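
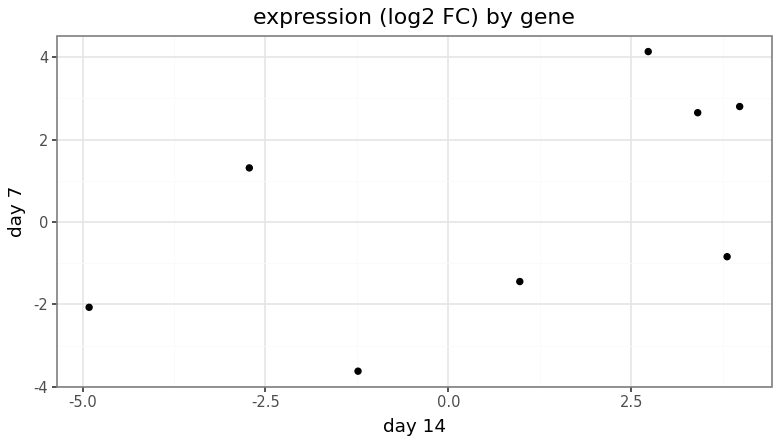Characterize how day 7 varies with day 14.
positive, moderate

Points are positively correlated; moderate (|r| ≈ 0.6).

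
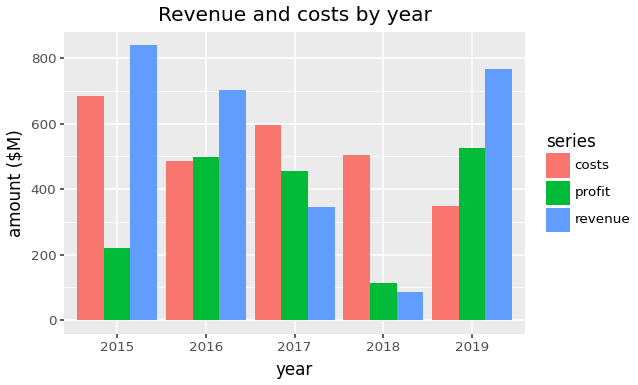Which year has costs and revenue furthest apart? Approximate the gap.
2019: costs ≈ 300, revenue ≈ 800 → gap ≈ 500. Next-largest (2018) is only ≈ 400.

2019, ≈ 500 $M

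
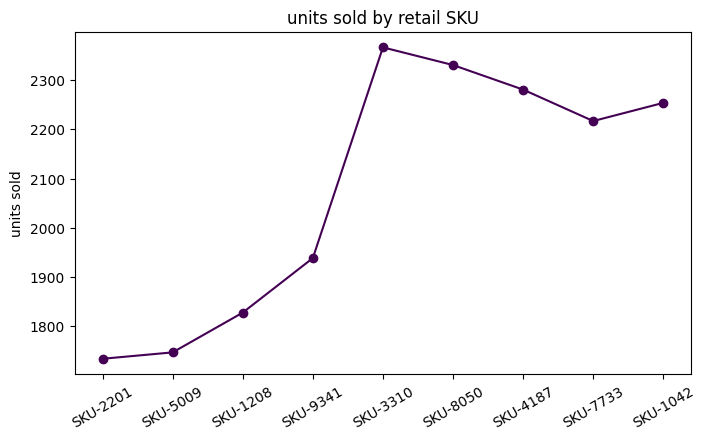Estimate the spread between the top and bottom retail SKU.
≈ 700

Max SKU-3310 ≈ 2400, min SKU-2201 ≈ 1700; range ≈ 700.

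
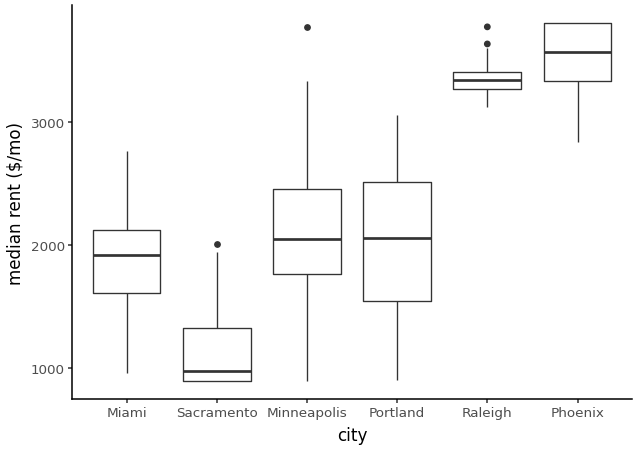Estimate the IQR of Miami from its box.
Q3 ≈ 2000, Q1 ≈ 1500; IQR ≈ 500.

≈ 500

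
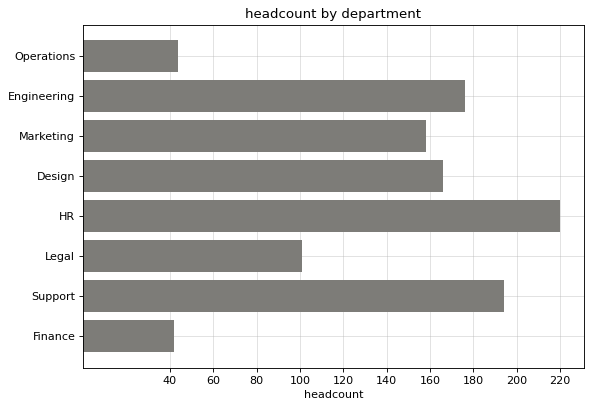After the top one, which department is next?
Support

Top 3: HR ≈ 220, Support ≈ 200, Engineering ≈ 180.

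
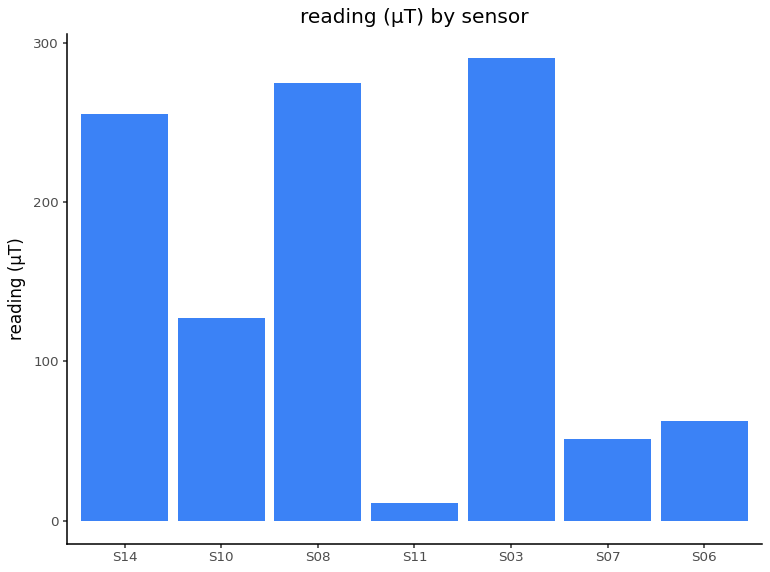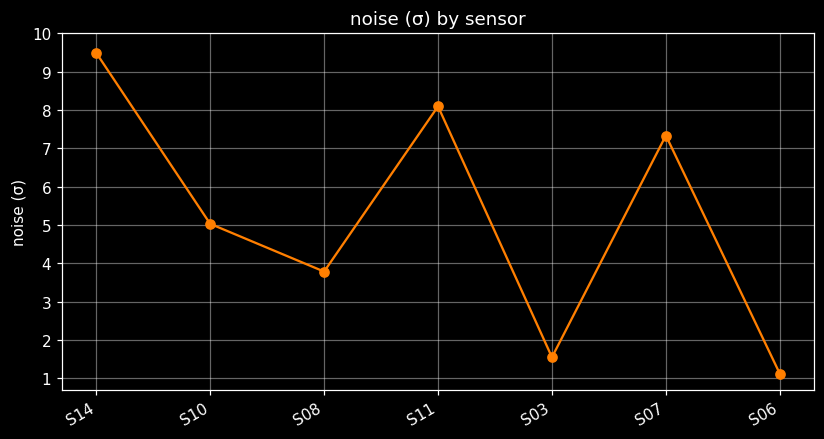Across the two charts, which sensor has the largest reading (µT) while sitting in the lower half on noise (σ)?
Chart 2 median noise (σ) ≈ 5; below-median sensors: S08, S03, S06. Among those, S03 has the highest reading (µT) (≈ 300).

S03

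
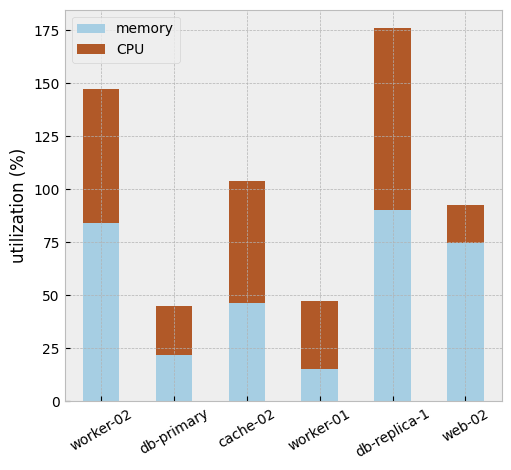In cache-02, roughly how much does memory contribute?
≈ 40

memory top ≈ 40, bottom ≈ 0; segment ≈ 40.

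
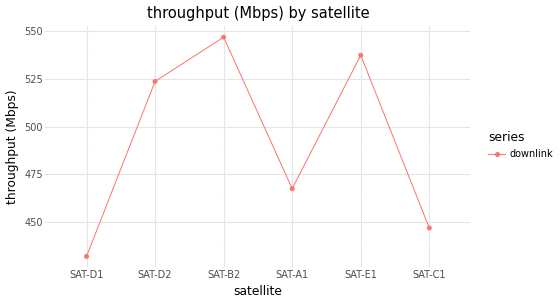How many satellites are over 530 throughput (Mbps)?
2

Above 530: SAT-B2, SAT-E1.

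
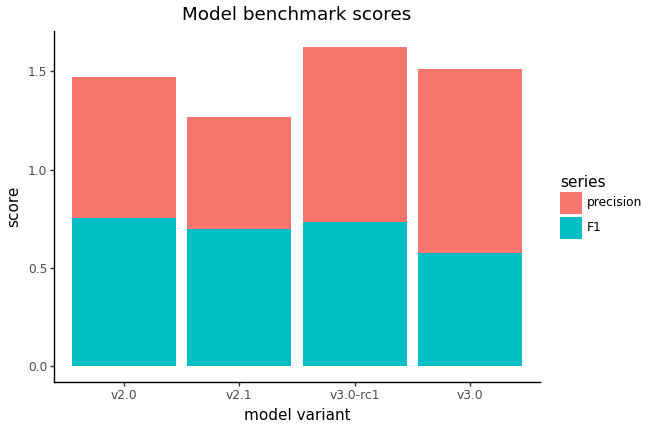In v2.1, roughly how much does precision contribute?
≈ 0.6

precision top ≈ 1.2, bottom ≈ 0.6; segment ≈ 0.6.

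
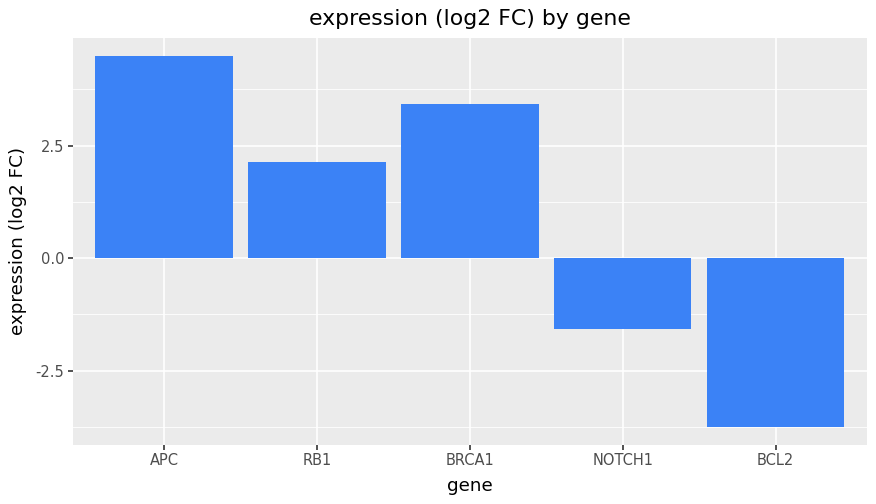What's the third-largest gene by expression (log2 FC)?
RB1

Top 4: APC ≈ 4, BRCA1 ≈ 3, RB1 ≈ 2, NOTCH1 ≈ -2.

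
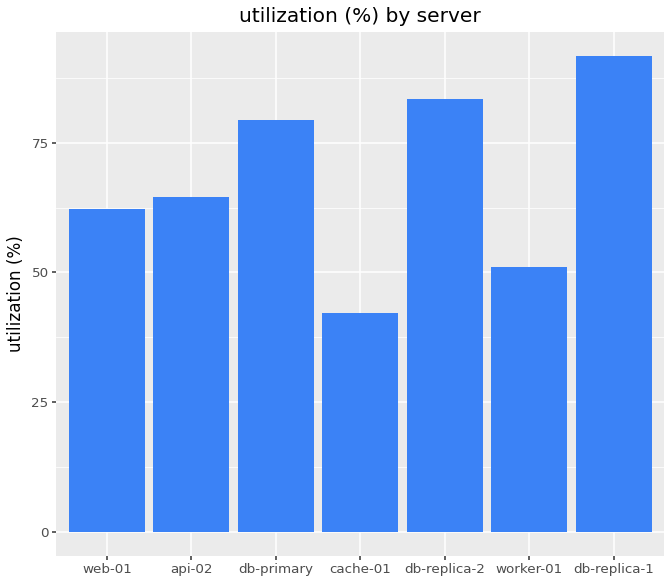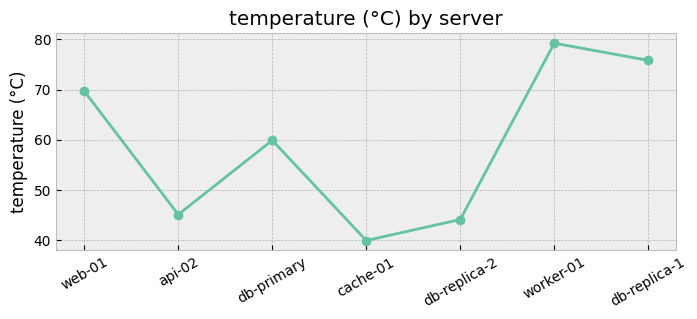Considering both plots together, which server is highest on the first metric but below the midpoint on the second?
Chart 2 median temperature (°C) ≈ 60; below-median servers: api-02, cache-01, db-replica-2. Among those, db-replica-2 has the highest utilization (%) (≈ 80).

db-replica-2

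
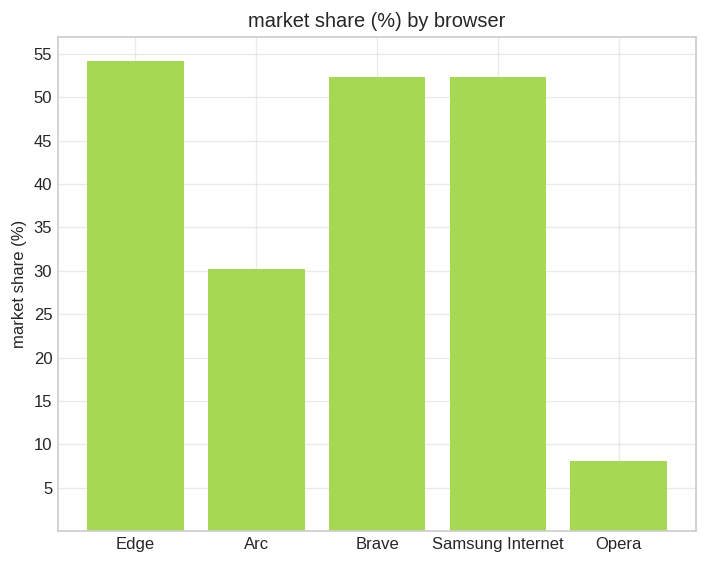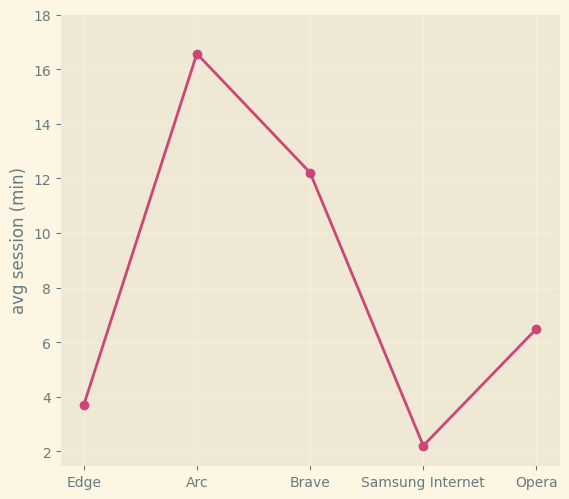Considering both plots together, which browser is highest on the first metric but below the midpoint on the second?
Edge

Chart 2 median avg session (min) ≈ 6; below-median browsers: Edge, Samsung Internet. Among those, Edge has the highest market share (%) (≈ 55).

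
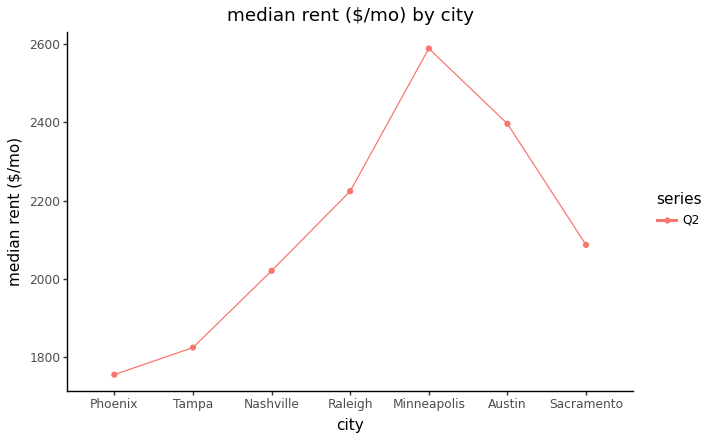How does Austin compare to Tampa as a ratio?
≈ 1.33×

Austin ≈ 2400, Tampa ≈ 1800; 2400/1800 ≈ 1.33.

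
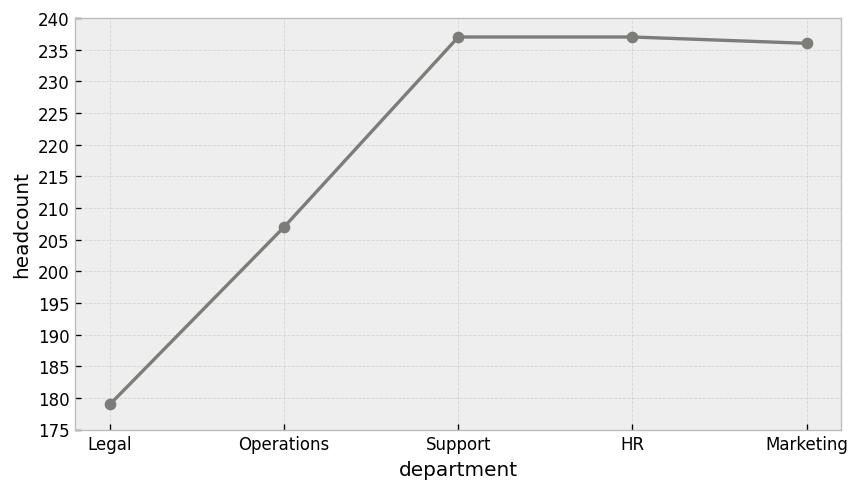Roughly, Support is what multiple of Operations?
Support ≈ 235, Operations ≈ 205; 235/205 ≈ 1.15.

≈ 1.15×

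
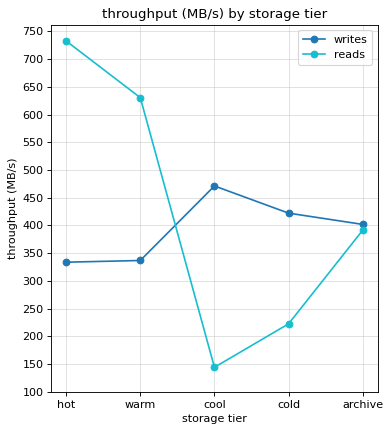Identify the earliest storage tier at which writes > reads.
cool

warm: writes ≈ 350 vs reads ≈ 650 (not yet); cool: writes ≈ 450 vs reads ≈ 150 (first crossover).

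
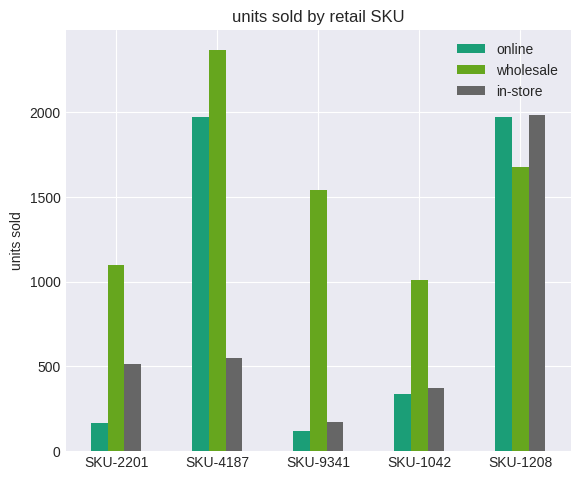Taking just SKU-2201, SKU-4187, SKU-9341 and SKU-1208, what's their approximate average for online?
(200 + 2000 + 200 + 2000) / 4 ≈ 1100.

≈ 1100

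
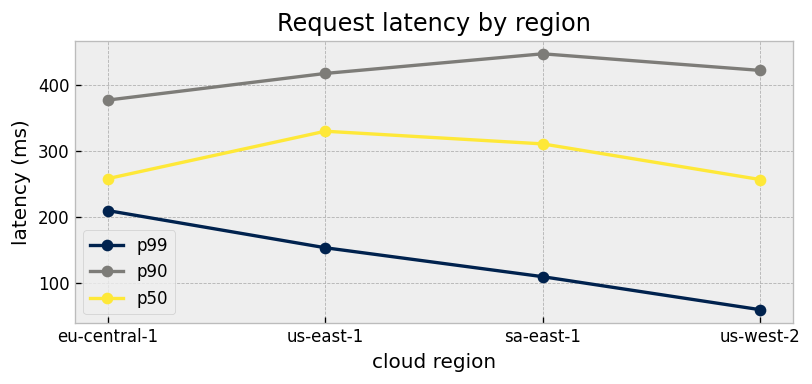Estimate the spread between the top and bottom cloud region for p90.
Max sa-east-1 ≈ 450, min eu-central-1 ≈ 400; range ≈ 50.

≈ 50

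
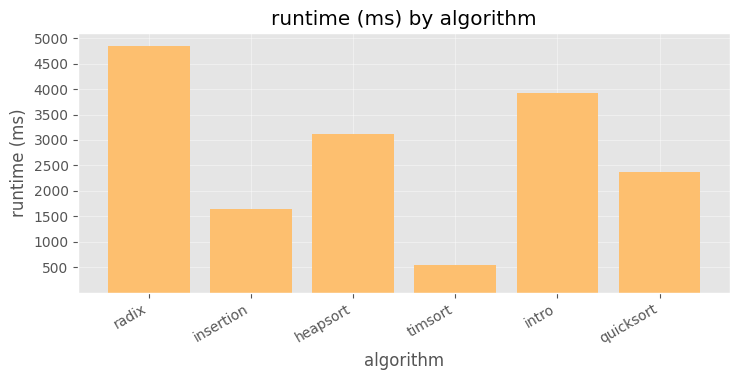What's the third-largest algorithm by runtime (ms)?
Top 4: radix ≈ 5000, intro ≈ 4000, heapsort ≈ 3000, quicksort ≈ 2500.

heapsort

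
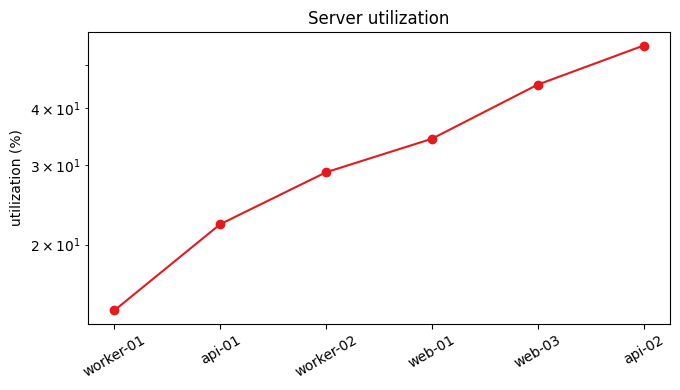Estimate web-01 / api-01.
web-01 ≈ 35, api-01 ≈ 20; 35/20 ≈ 1.75.

≈ 1.75×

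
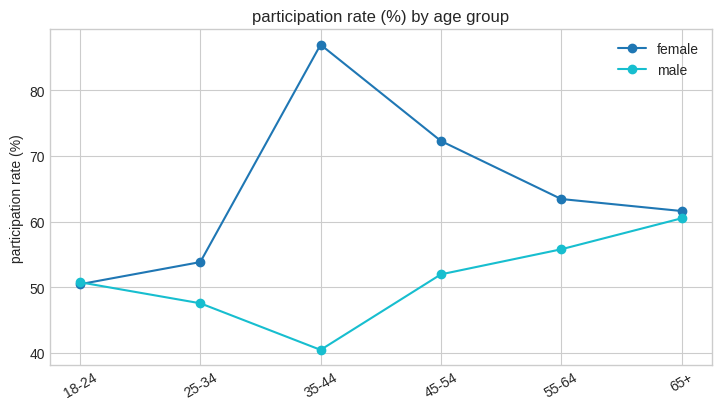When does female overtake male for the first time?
18-24: female ≈ 50 vs male ≈ 50 (not yet); 25-34: female ≈ 55 vs male ≈ 50 (first crossover).

25-34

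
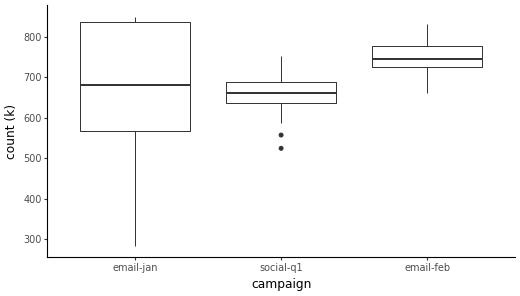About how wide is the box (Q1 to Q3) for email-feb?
≈ 50

Q3 ≈ 780, Q1 ≈ 730; IQR ≈ 50.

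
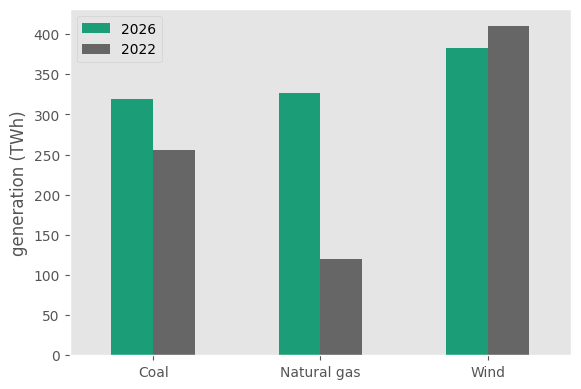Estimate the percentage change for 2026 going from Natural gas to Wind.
≈ +14.3%

Natural gas ≈ 350, Wind ≈ 400; (400 − 350) / 350 ≈ +14.3%.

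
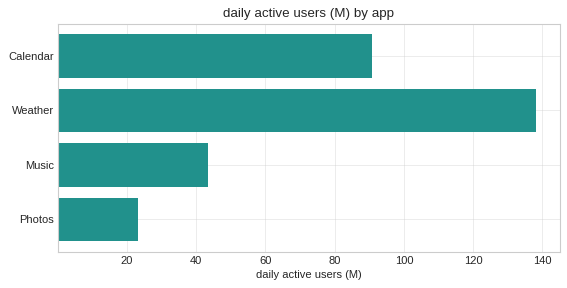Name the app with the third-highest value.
Music

Top 4: Weather ≈ 140, Calendar ≈ 100, Music ≈ 40, Photos ≈ 20.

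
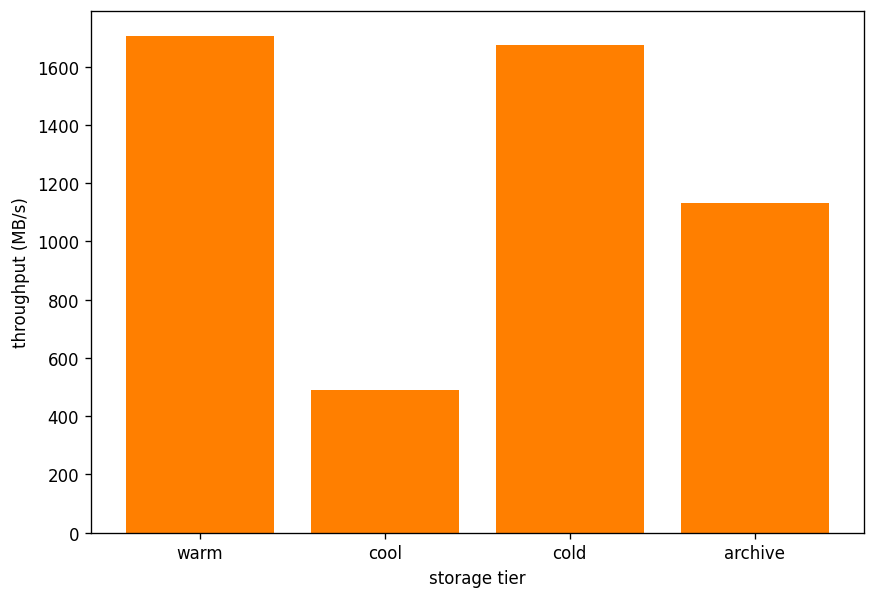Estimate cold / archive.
≈ 1.33×

cold ≈ 1600, archive ≈ 1200; 1600/1200 ≈ 1.33.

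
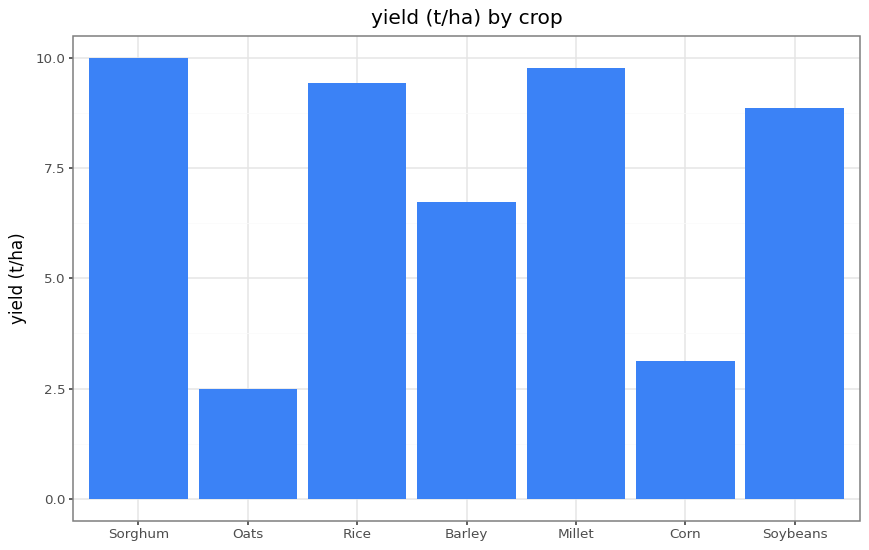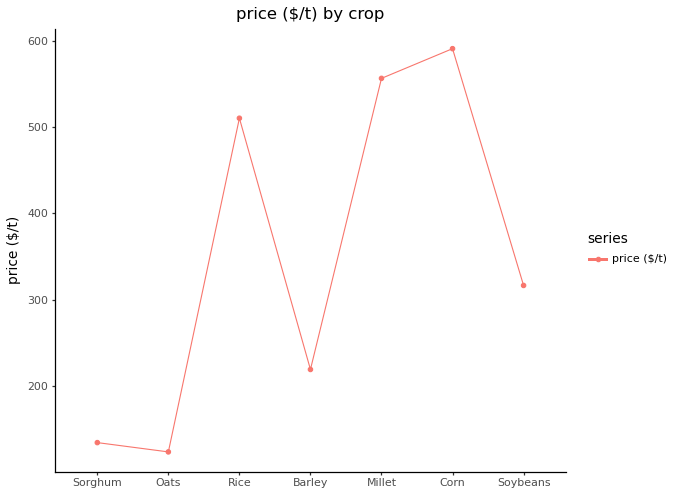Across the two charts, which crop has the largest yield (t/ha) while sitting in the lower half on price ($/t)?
Sorghum

Chart 2 median price ($/t) ≈ 300; below-median crops: Sorghum, Oats, Barley. Among those, Sorghum has the highest yield (t/ha) (≈ 10).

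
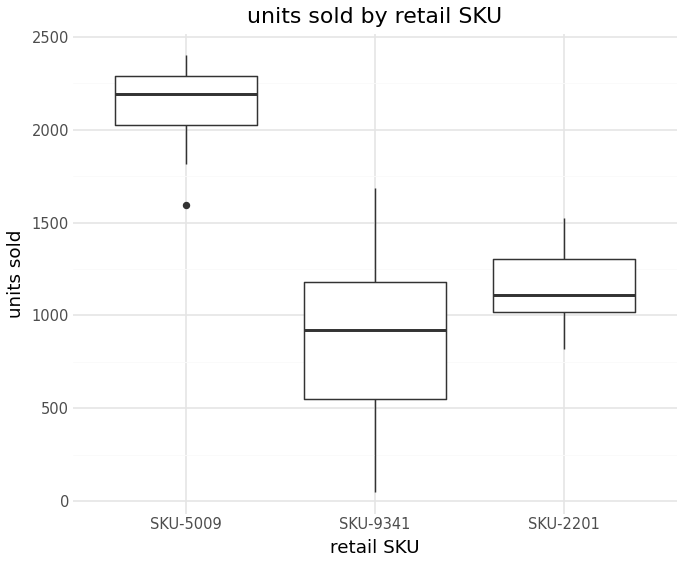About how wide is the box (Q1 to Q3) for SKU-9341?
Q3 ≈ 1200, Q1 ≈ 600; IQR ≈ 600.

≈ 600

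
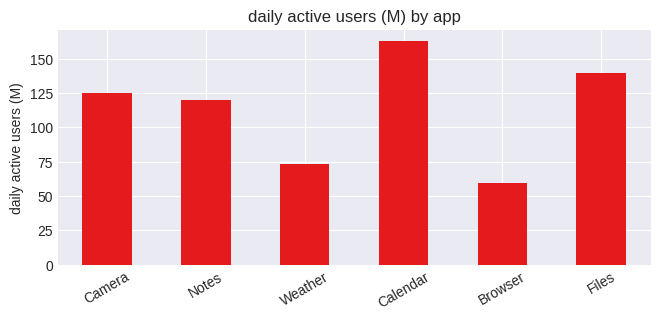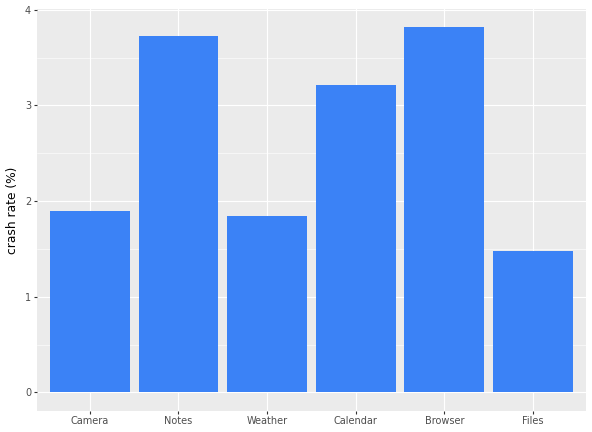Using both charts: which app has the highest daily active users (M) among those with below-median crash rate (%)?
Files

Chart 2 median crash rate (%) ≈ 2.5; below-median apps: Camera, Weather, Files. Among those, Files has the highest daily active users (M) (≈ 140).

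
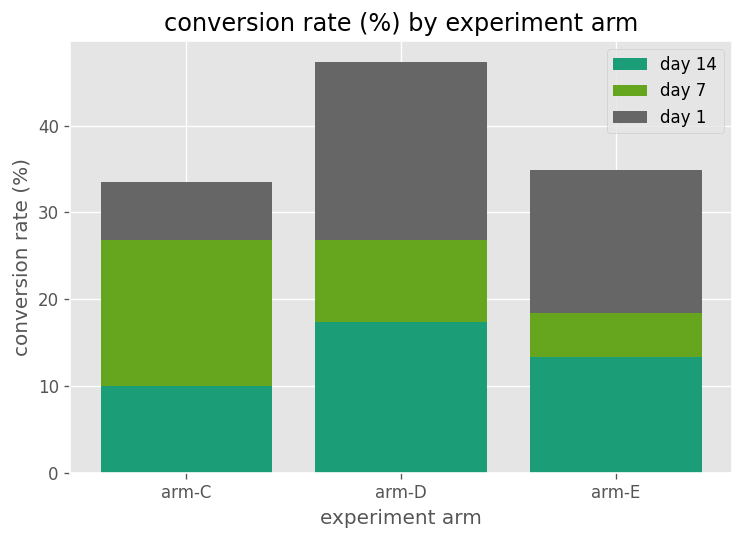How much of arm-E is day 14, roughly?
day 14 top ≈ 15, bottom ≈ 0; segment ≈ 15.

≈ 15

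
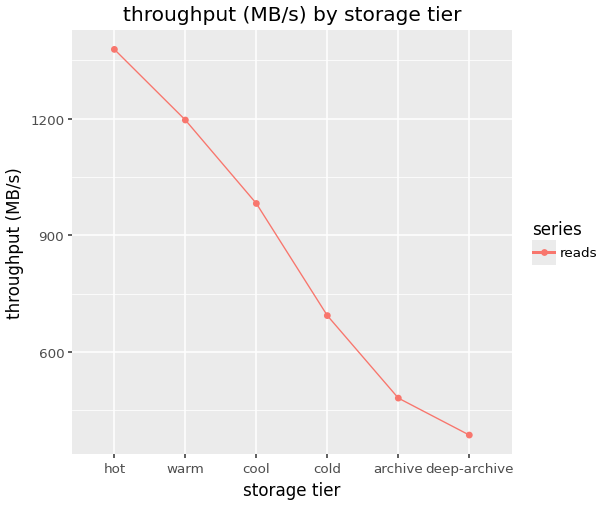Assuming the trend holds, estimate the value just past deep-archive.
Last three: 700, 500, 400 → slope ≈ -150/step → next ≈ 250.

≈ 250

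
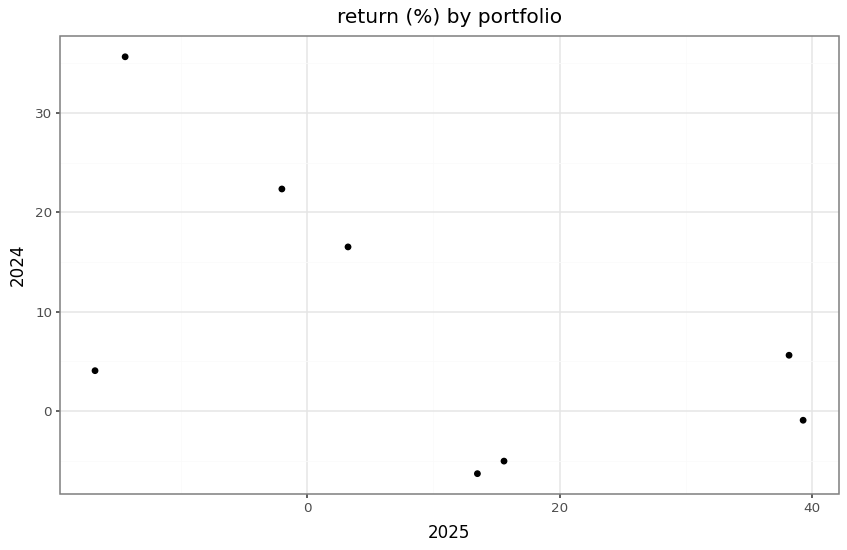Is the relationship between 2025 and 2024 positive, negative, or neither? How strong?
negative, moderate

Points are negatively correlated; moderate (|r| ≈ 0.6).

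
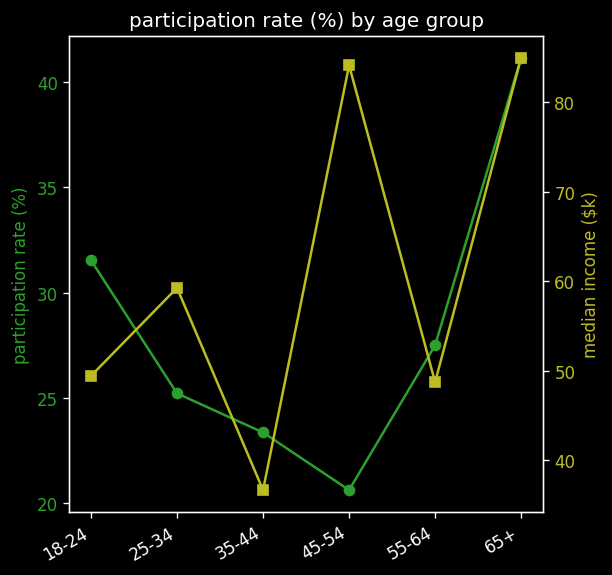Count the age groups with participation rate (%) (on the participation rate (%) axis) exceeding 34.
1

Above 34: 65+.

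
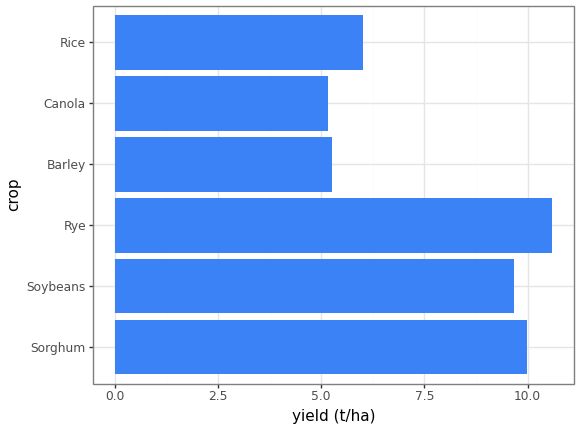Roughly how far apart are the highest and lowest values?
Max Rye ≈ 11, min Canola ≈ 5; range ≈ 6.

≈ 6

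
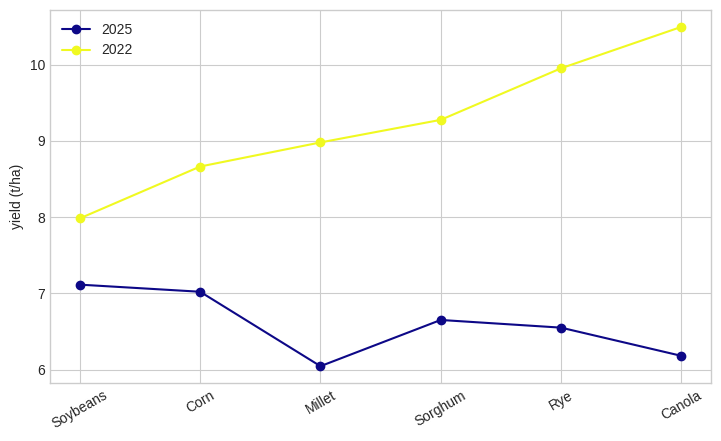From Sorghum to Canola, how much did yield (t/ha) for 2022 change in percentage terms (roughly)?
Sorghum ≈ 9.5, Canola ≈ 10.5; (10.5 − 9.5) / 9.5 ≈ +10.5%.

≈ +10.5%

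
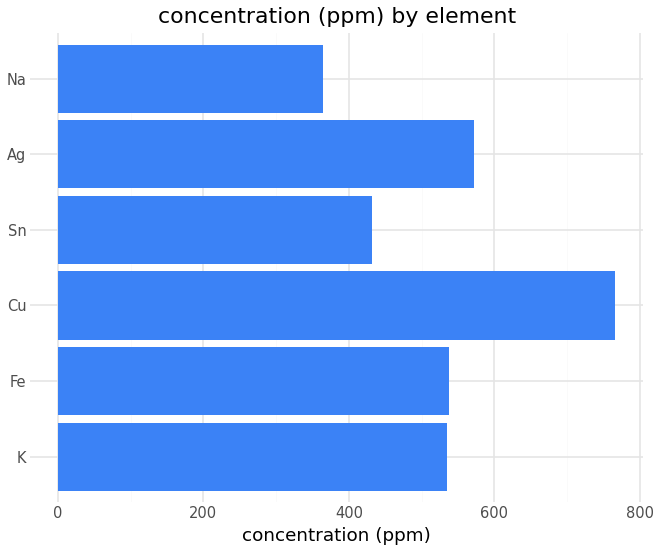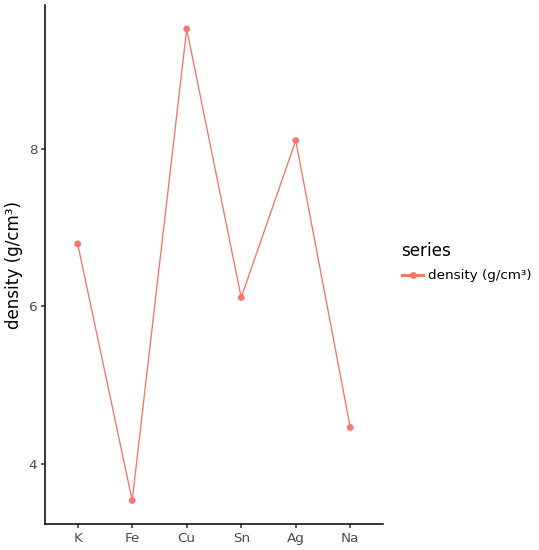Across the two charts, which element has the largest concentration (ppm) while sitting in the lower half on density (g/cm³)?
Fe

Chart 2 median density (g/cm³) ≈ 6; below-median elements: Fe, Sn, Na. Among those, Fe has the highest concentration (ppm) (≈ 500).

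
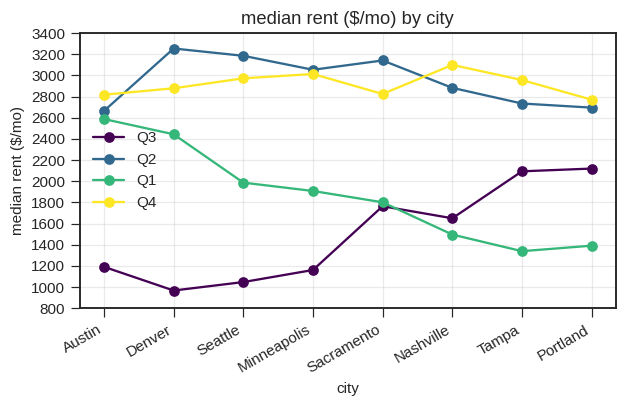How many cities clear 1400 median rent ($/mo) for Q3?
4

Above 1400: Sacramento, Nashville, Tampa, Portland.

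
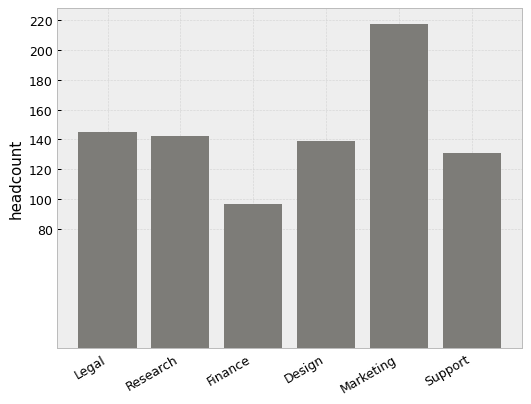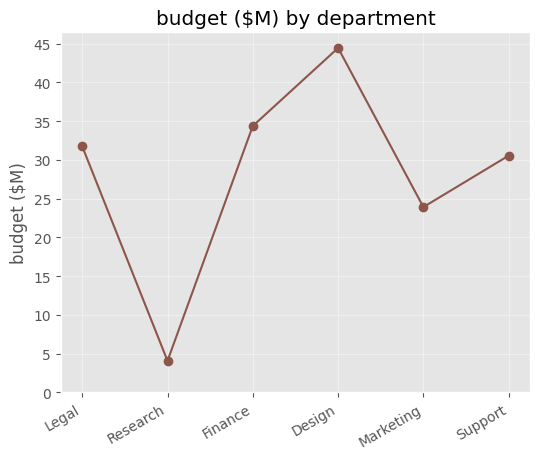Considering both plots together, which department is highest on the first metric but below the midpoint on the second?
Chart 2 median budget ($M) ≈ 30; below-median departments: Research, Marketing, Support. Among those, Marketing has the highest headcount (≈ 220).

Marketing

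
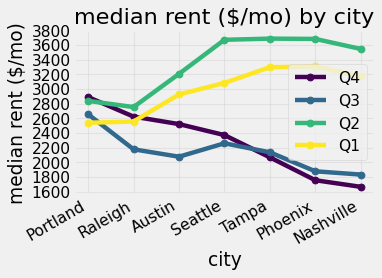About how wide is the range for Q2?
≈ 800

Max Tampa ≈ 3600, min Raleigh ≈ 2800; range ≈ 800.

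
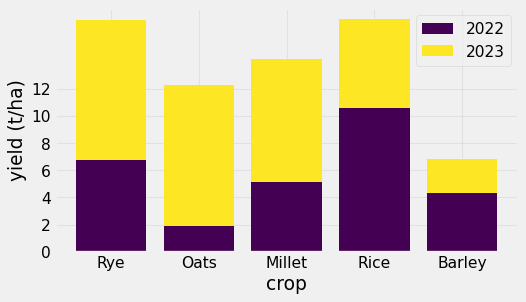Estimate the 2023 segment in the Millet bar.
2023 top ≈ 14, bottom ≈ 6; segment ≈ 8.

≈ 8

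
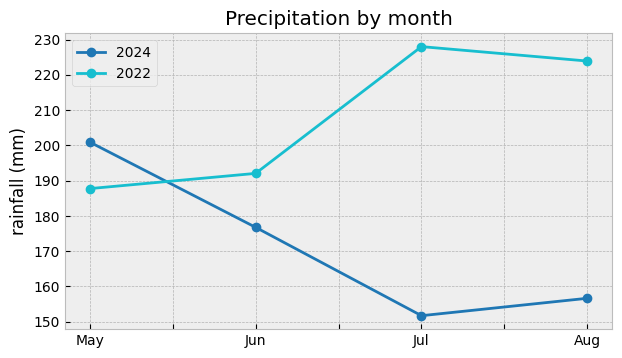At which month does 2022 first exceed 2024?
May: 2022 ≈ 190 vs 2024 ≈ 200 (not yet); Jun: 2022 ≈ 190 vs 2024 ≈ 180 (first crossover).

Jun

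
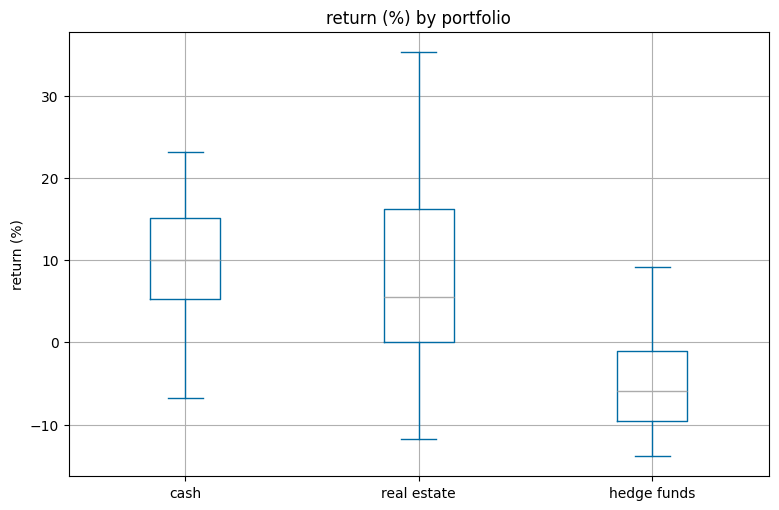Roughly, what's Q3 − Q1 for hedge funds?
Q3 ≈ -2, Q1 ≈ -10; IQR ≈ 8.

≈ 8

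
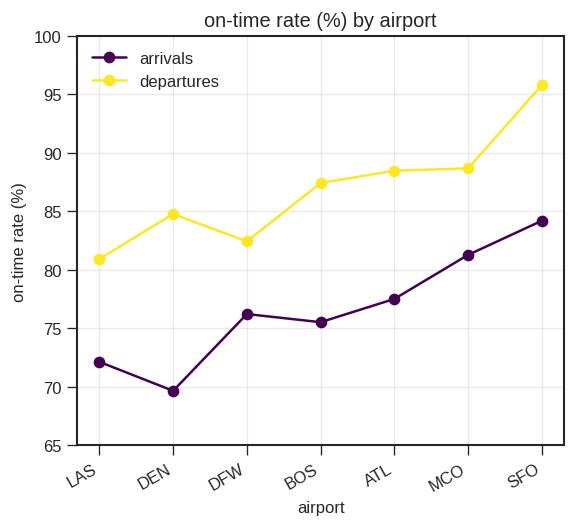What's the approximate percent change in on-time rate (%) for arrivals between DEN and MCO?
DEN ≈ 70, MCO ≈ 80; (80 − 70) / 70 ≈ +14.3%.

≈ +14.3%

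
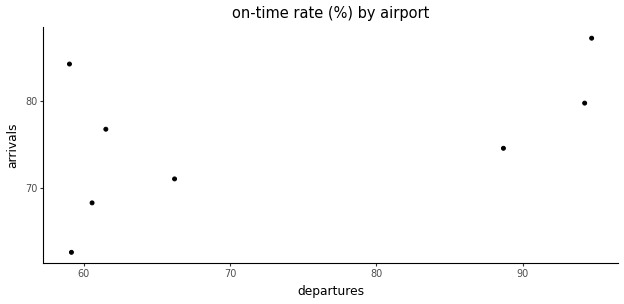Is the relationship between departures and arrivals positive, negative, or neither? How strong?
Points are positively correlated; moderate (|r| ≈ 0.5).

positive, moderate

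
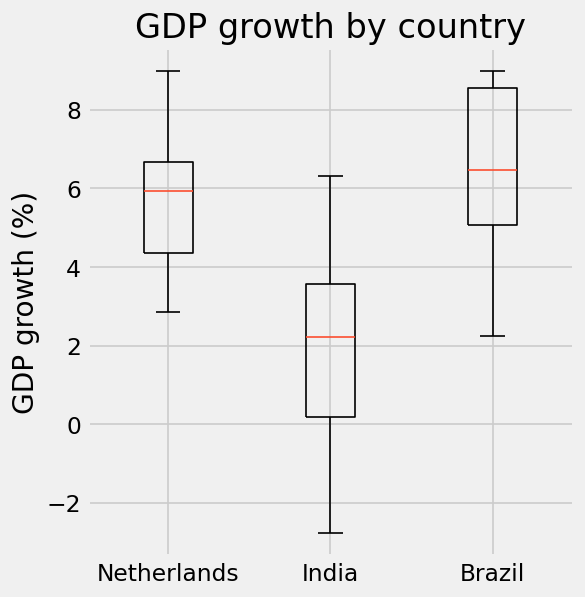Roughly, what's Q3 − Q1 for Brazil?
Q3 ≈ 8.5, Q1 ≈ 5.0; IQR ≈ 3.5.

≈ 3.5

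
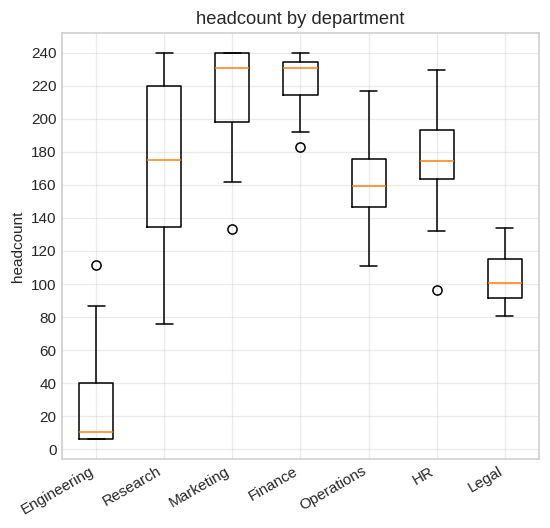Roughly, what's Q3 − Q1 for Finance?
≈ 20

Q3 ≈ 240, Q1 ≈ 220; IQR ≈ 20.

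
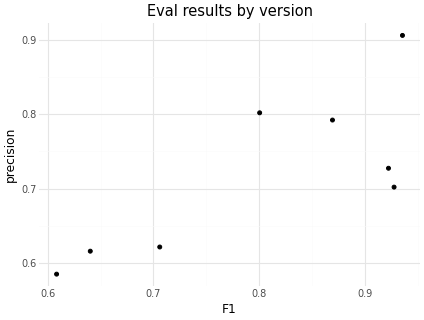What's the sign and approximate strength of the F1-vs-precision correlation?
positive, strong

Points are positively correlated; strong (|r| ≈ 0.8).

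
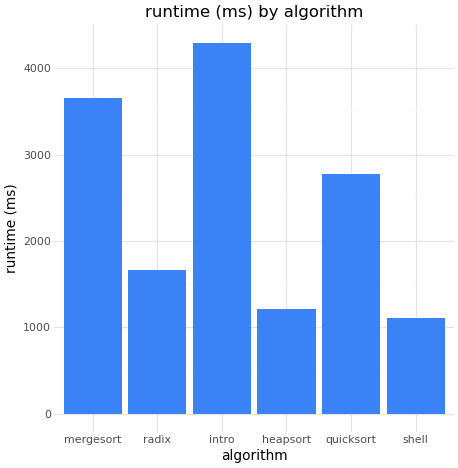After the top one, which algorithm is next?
mergesort

Top 3: intro ≈ 4500, mergesort ≈ 3500, quicksort ≈ 3000.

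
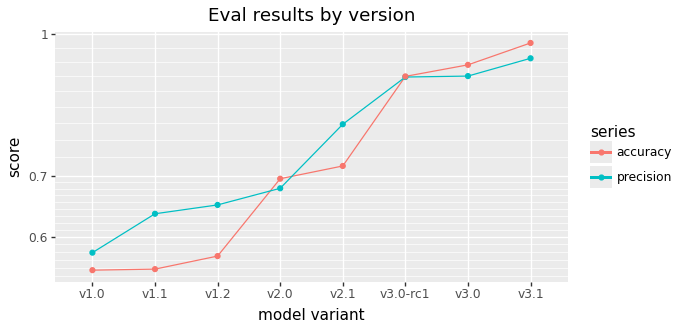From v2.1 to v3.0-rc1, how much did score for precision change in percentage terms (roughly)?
v2.1 ≈ 0.80, v3.0-rc1 ≈ 0.90; (0.90 − 0.80) / 0.80 ≈ +12.5%.

≈ +12.5%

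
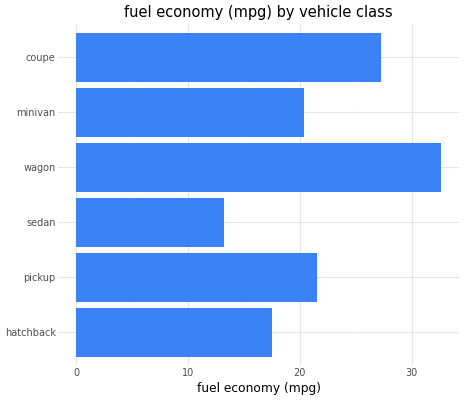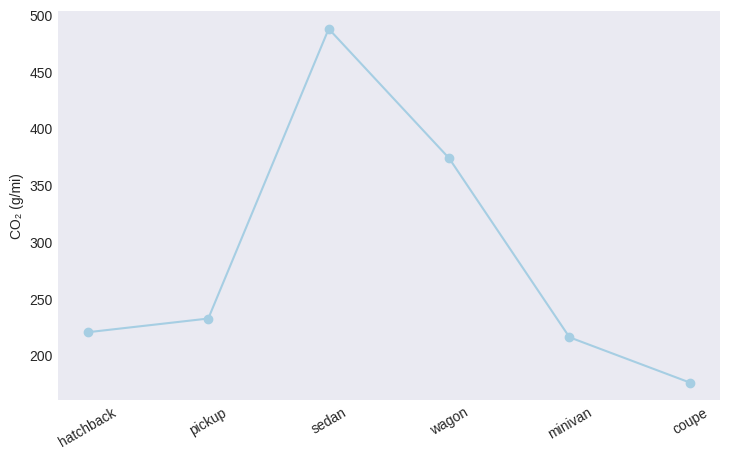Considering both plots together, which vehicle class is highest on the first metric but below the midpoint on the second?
Chart 2 median CO₂ (g/mi) ≈ 250; below-median vehicle classes: hatchback, minivan, coupe. Among those, coupe has the highest fuel economy (mpg) (≈ 25).

coupe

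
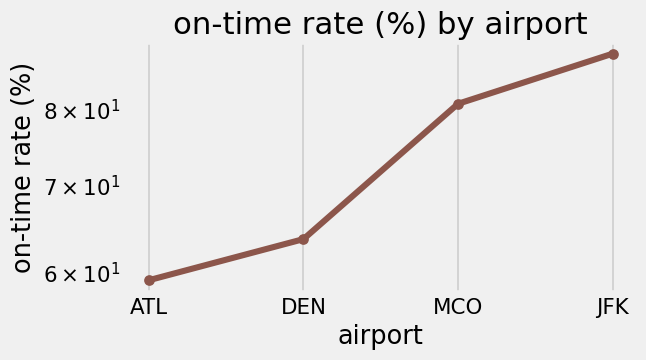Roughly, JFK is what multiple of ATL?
JFK ≈ 90, ATL ≈ 60; 90/60 ≈ 1.5.

≈ 1.5×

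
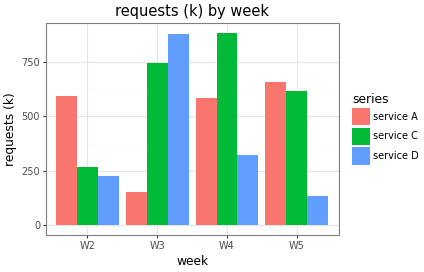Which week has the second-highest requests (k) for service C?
W3

Top 3 for service C: W4 ≈ 900, W3 ≈ 700, W5 ≈ 600.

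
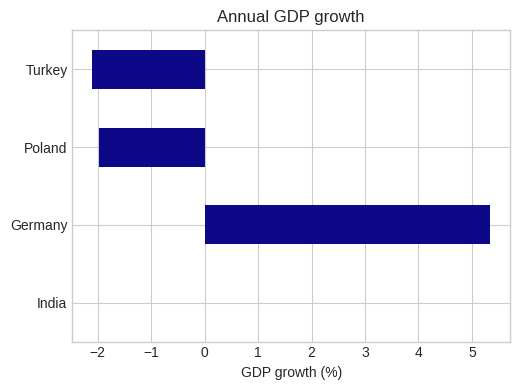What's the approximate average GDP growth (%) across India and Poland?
(0 + -2) / 2 ≈ -1.

≈ -1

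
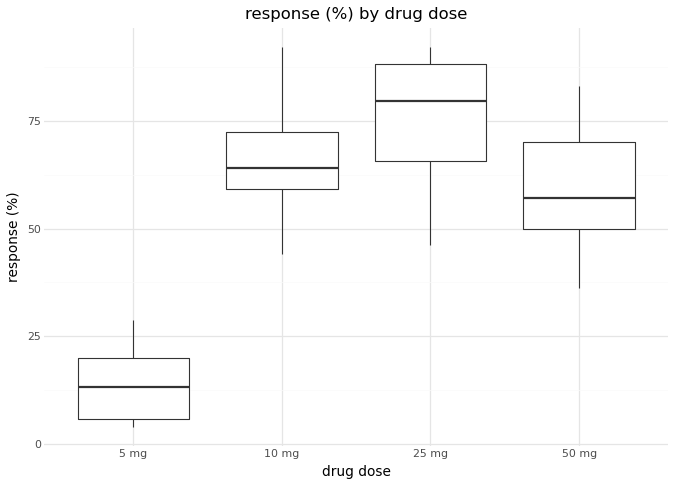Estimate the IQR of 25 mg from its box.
≈ 20

Q3 ≈ 90, Q1 ≈ 70; IQR ≈ 20.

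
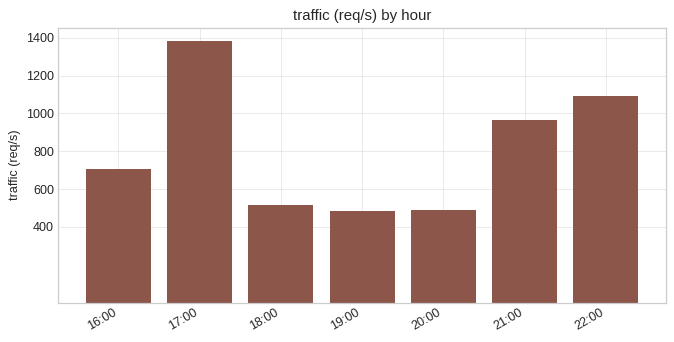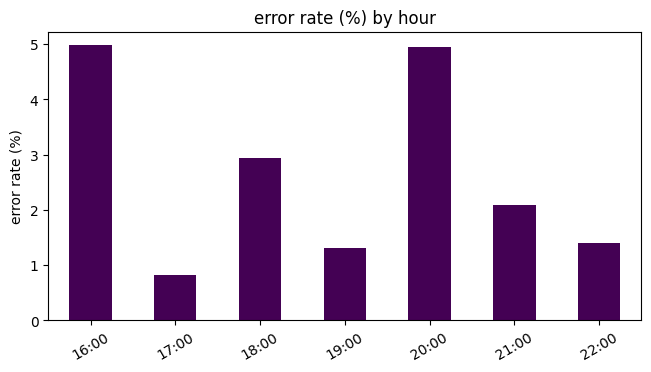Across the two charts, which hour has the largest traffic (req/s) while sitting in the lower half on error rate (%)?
17:00

Chart 2 median error rate (%) ≈ 2; below-median hours: 17:00, 19:00, 22:00. Among those, 17:00 has the highest traffic (req/s) (≈ 1400).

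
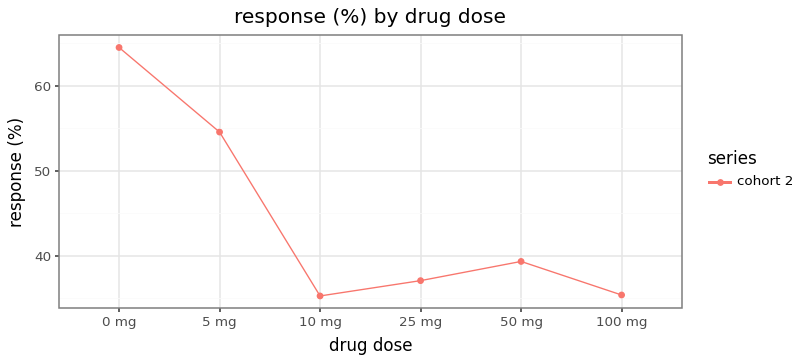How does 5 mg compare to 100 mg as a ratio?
5 mg ≈ 55, 100 mg ≈ 35; 55/35 ≈ 1.57.

≈ 1.57×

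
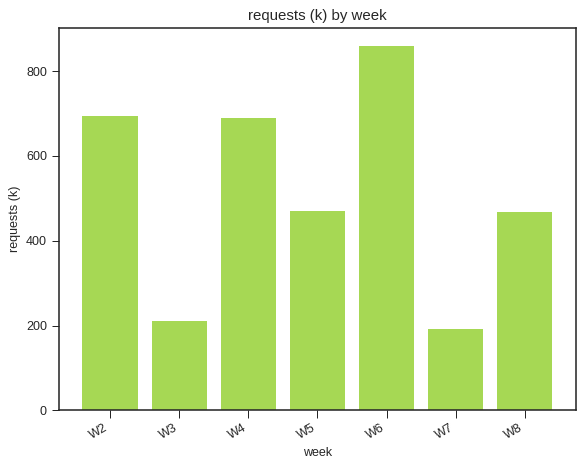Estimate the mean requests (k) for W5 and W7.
(500 + 200) / 2 ≈ 350.

≈ 350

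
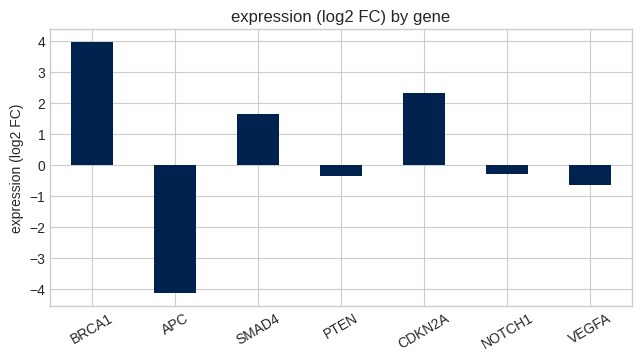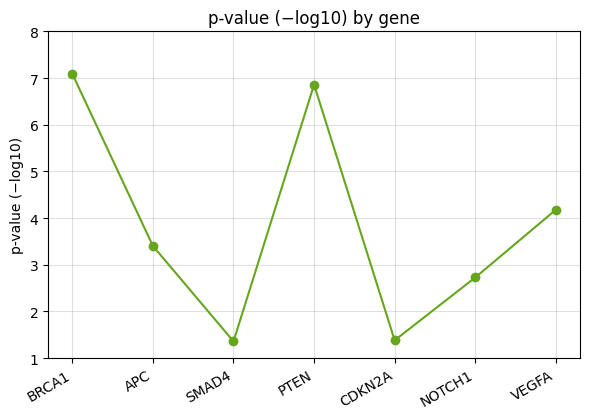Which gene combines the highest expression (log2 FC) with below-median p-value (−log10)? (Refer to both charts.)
CDKN2A

Chart 2 median p-value (−log10) ≈ 3; below-median genes: SMAD4, CDKN2A, NOTCH1. Among those, CDKN2A has the highest expression (log2 FC) (≈ 2.5).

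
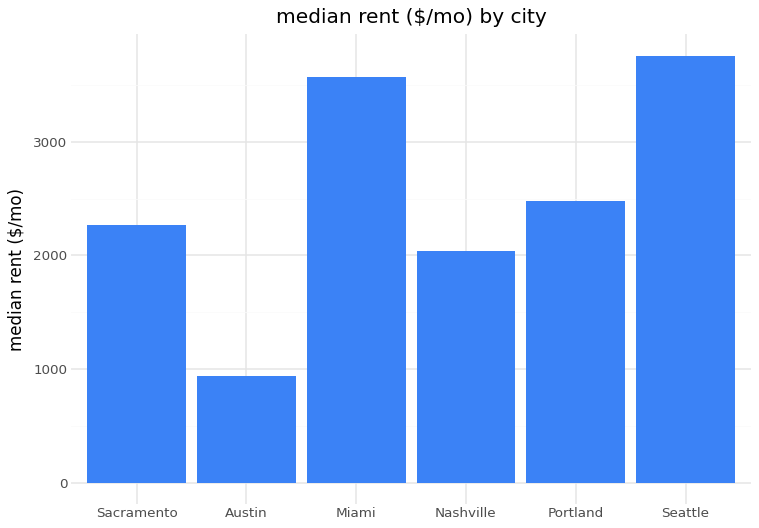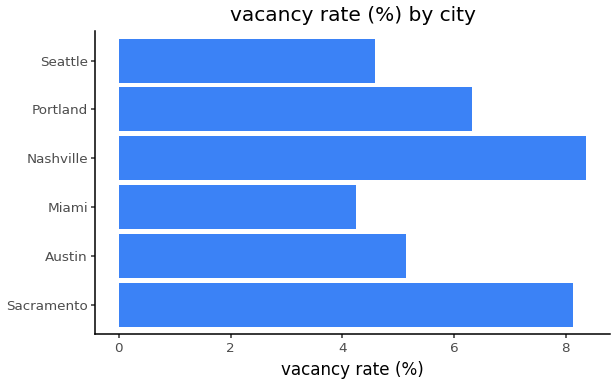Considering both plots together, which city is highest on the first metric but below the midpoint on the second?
Chart 2 median vacancy rate (%) ≈ 6; below-median cities: Austin, Miami, Seattle. Among those, Seattle has the highest median rent ($/mo) (≈ 4000).

Seattle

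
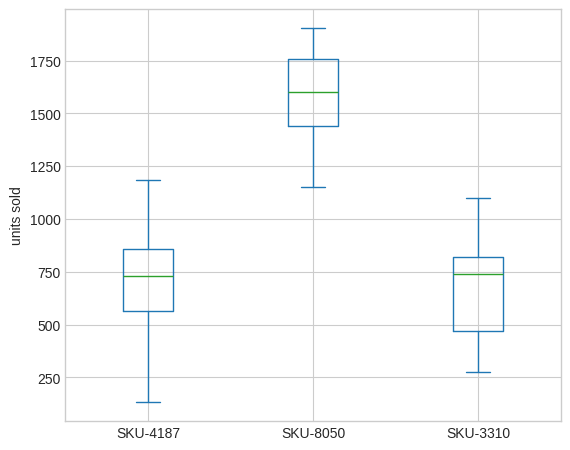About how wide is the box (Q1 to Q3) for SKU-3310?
≈ 300

Q3 ≈ 800, Q1 ≈ 500; IQR ≈ 300.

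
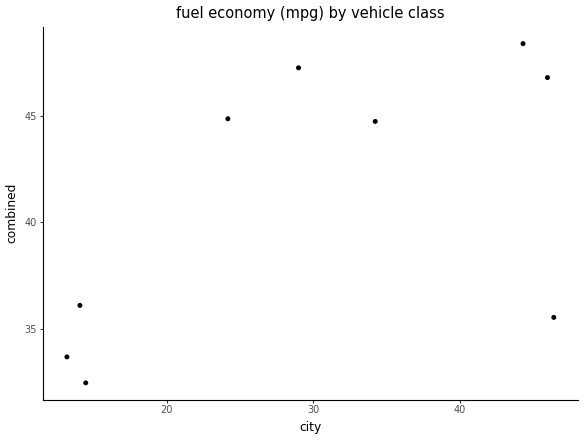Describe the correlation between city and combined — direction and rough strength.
Points are positively correlated; moderate (|r| ≈ 0.6).

positive, moderate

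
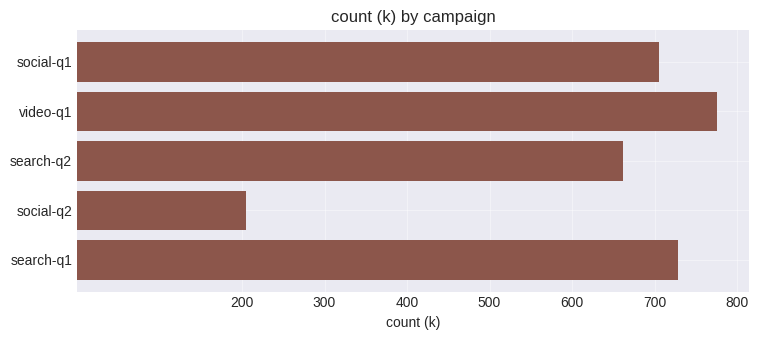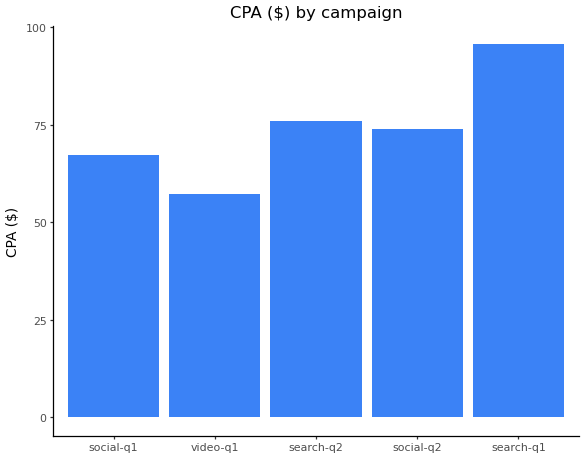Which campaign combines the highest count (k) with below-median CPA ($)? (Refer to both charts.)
video-q1

Chart 2 median CPA ($) ≈ 70; below-median campaigns: social-q1, video-q1. Among those, video-q1 has the highest count (k) (≈ 800).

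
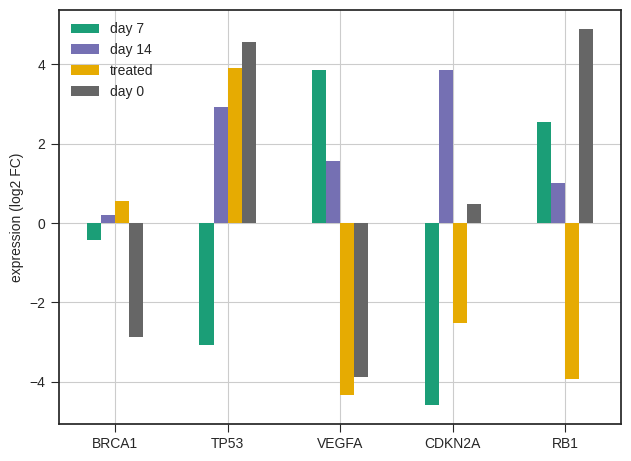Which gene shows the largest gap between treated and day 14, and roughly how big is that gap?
CDKN2A: treated ≈ -3, day 14 ≈ 4 → gap ≈ 7. Next-largest (VEGFA) is only ≈ 6.

CDKN2A, ≈ 7 log2 FC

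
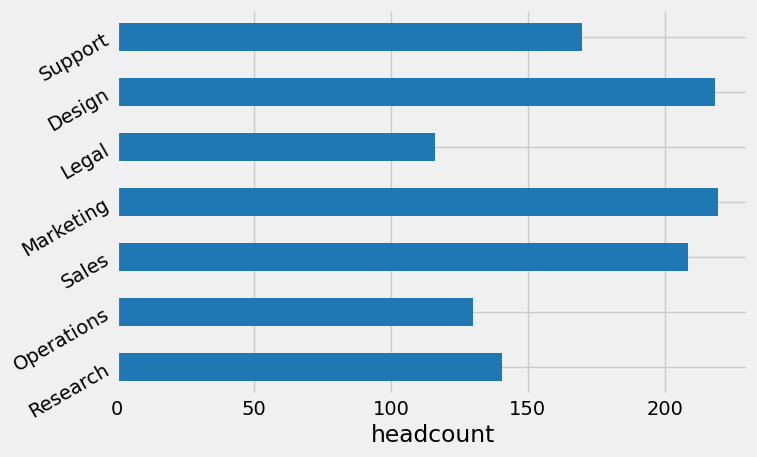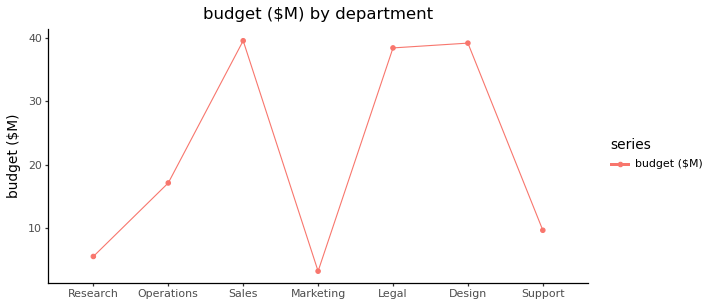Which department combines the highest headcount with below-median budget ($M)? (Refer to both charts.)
Chart 2 median budget ($M) ≈ 15; below-median departments: Research, Marketing, Support. Among those, Marketing has the highest headcount (≈ 225).

Marketing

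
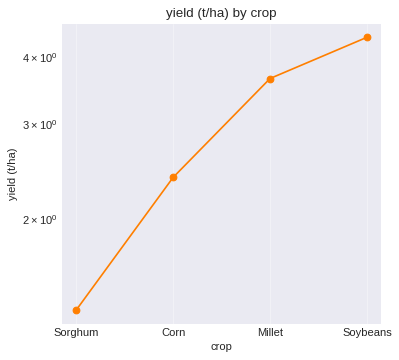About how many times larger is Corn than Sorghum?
Corn ≈ 2.5, Sorghum ≈ 1.5; 2.5/1.5 ≈ 1.67.

≈ 1.67×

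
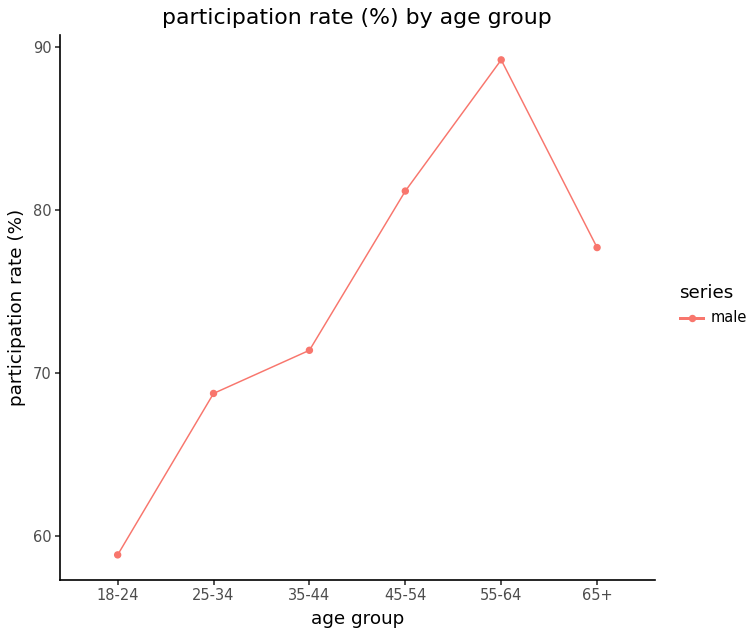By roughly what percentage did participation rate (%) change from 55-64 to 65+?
55-64 ≈ 90, 65+ ≈ 80; (80 − 90) / 90 ≈ -11.1%.

≈ -11.1%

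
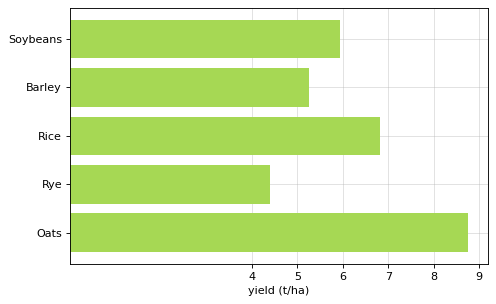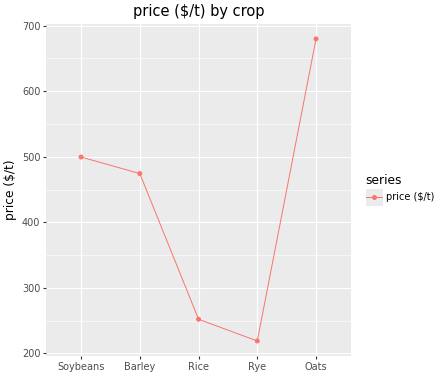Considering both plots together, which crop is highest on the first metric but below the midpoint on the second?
Rice

Chart 2 median price ($/t) ≈ 500; below-median crops: Rice, Rye. Among those, Rice has the highest yield (t/ha) (≈ 7).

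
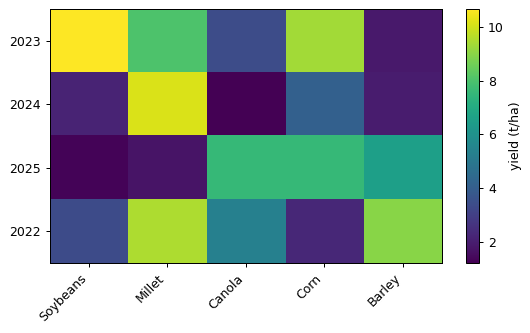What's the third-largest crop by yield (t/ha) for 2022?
Top 4 for 2022: Millet ≈ 10, Barley ≈ 9, Canola ≈ 5, Soybeans ≈ 3.

Canola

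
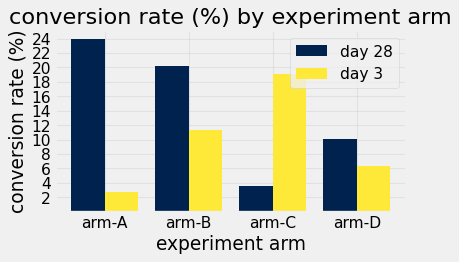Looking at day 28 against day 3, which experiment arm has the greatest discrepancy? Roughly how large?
arm-A: day 28 ≈ 24, day 3 ≈ 2 → gap ≈ 22. Next-largest (arm-C) is only ≈ 16.

arm-A, ≈ 22 %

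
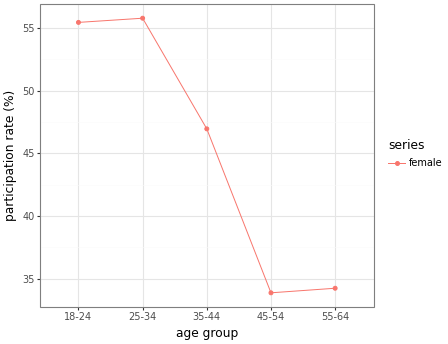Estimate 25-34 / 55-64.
≈ 1.65×

25-34 ≈ 56, 55-64 ≈ 34; 56/34 ≈ 1.65.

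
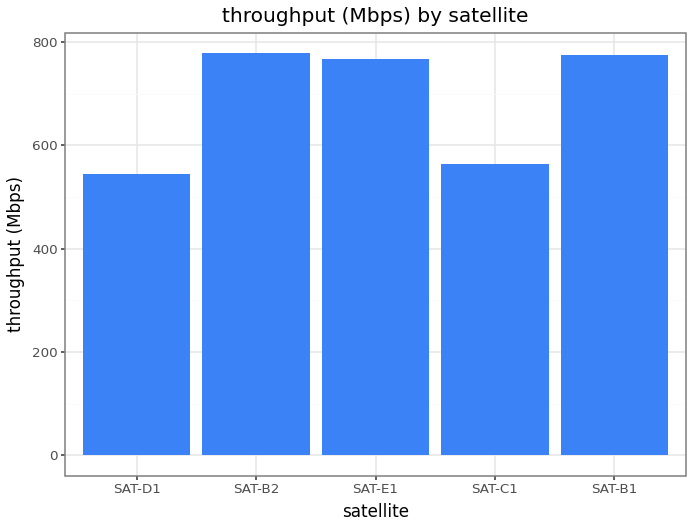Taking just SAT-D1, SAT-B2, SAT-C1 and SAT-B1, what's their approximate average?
(500 + 800 + 600 + 800) / 4 ≈ 675.

≈ 675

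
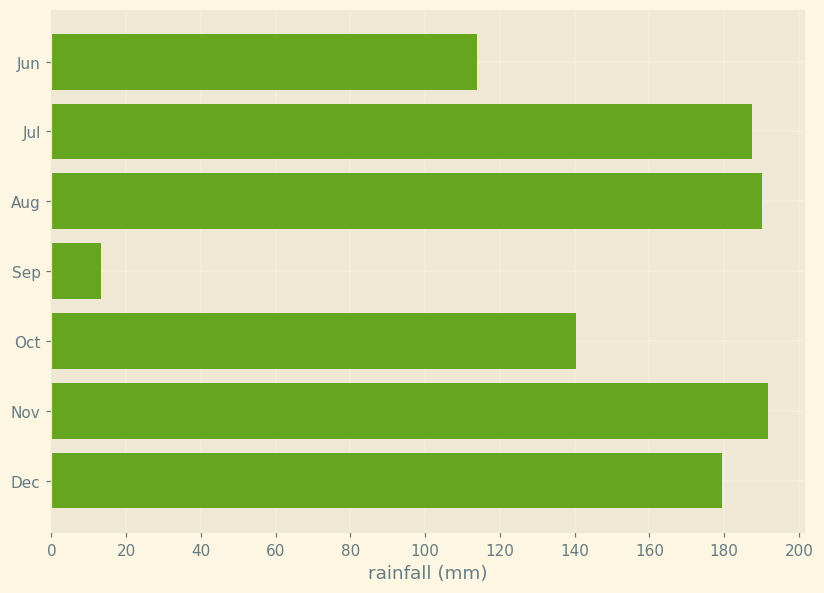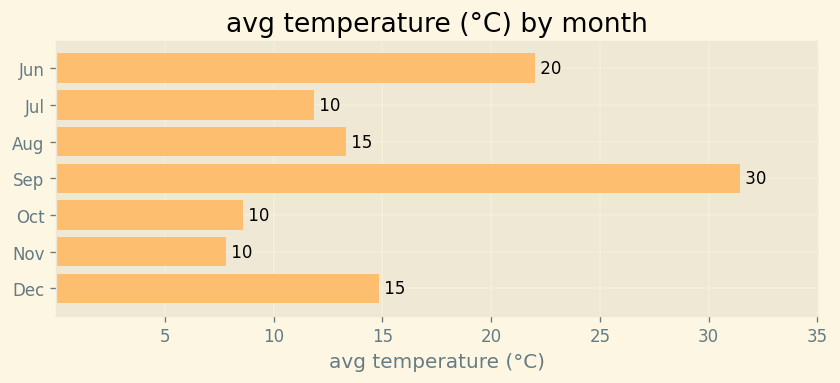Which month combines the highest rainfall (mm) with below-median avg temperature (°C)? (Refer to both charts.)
Nov

Chart 2 median avg temperature (°C) ≈ 15; below-median months: Jul, Oct, Nov. Among those, Nov has the highest rainfall (mm) (≈ 200).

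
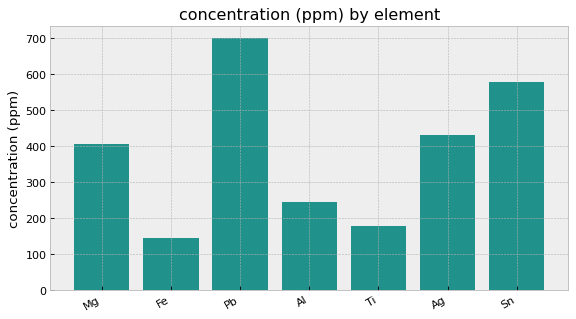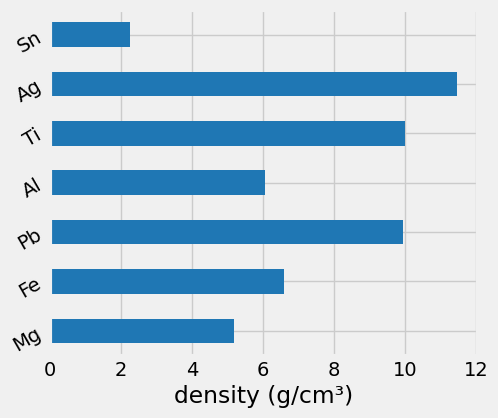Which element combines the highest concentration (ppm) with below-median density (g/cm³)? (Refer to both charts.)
Sn

Chart 2 median density (g/cm³) ≈ 6; below-median elements: Mg, Al, Sn. Among those, Sn has the highest concentration (ppm) (≈ 600).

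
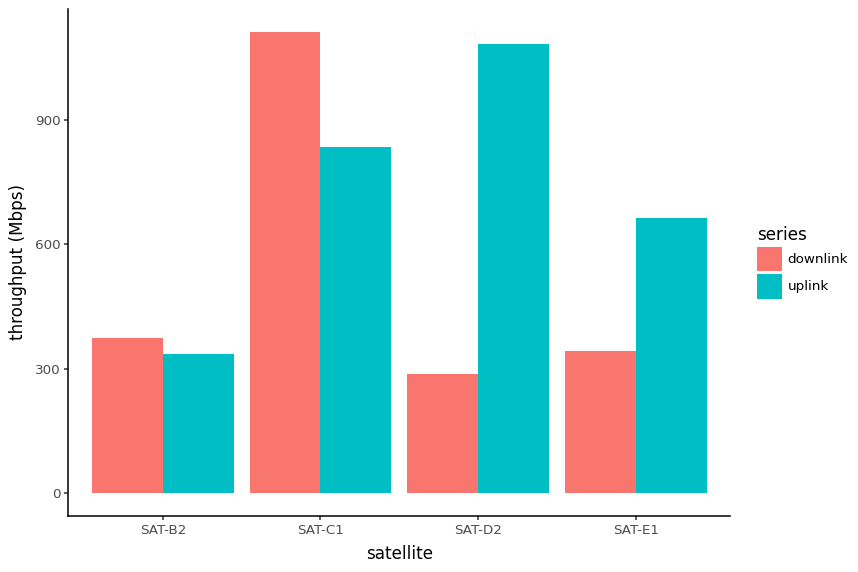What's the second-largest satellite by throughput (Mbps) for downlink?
Top 3 for downlink: SAT-C1 ≈ 1100, SAT-B2 ≈ 400, SAT-E1 ≈ 300.

SAT-B2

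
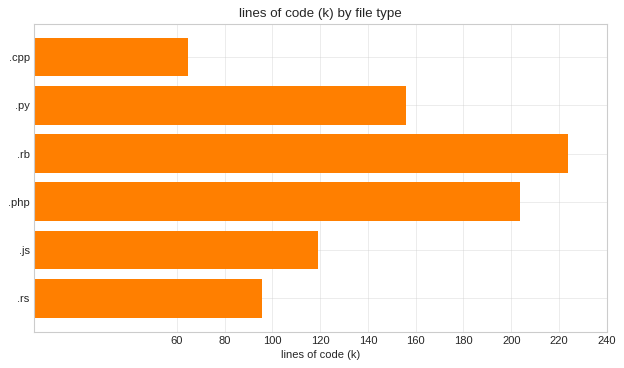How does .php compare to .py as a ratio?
.php ≈ 200, .py ≈ 160; 200/160 ≈ 1.25.

≈ 1.25×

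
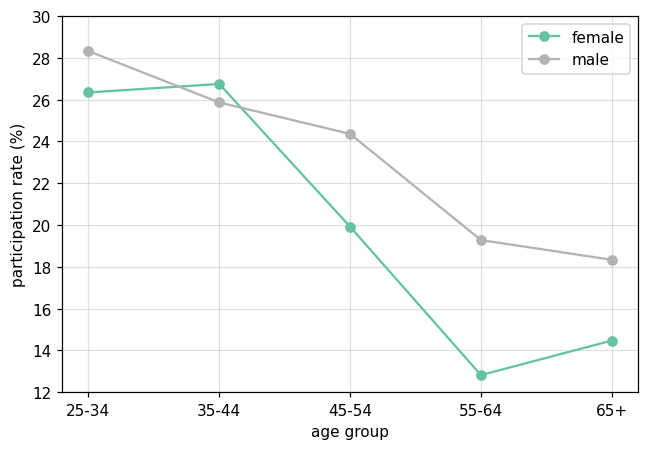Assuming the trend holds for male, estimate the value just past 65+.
≈ 15

Last three: 24, 20, 18 → slope ≈ -3/step → next ≈ 15.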